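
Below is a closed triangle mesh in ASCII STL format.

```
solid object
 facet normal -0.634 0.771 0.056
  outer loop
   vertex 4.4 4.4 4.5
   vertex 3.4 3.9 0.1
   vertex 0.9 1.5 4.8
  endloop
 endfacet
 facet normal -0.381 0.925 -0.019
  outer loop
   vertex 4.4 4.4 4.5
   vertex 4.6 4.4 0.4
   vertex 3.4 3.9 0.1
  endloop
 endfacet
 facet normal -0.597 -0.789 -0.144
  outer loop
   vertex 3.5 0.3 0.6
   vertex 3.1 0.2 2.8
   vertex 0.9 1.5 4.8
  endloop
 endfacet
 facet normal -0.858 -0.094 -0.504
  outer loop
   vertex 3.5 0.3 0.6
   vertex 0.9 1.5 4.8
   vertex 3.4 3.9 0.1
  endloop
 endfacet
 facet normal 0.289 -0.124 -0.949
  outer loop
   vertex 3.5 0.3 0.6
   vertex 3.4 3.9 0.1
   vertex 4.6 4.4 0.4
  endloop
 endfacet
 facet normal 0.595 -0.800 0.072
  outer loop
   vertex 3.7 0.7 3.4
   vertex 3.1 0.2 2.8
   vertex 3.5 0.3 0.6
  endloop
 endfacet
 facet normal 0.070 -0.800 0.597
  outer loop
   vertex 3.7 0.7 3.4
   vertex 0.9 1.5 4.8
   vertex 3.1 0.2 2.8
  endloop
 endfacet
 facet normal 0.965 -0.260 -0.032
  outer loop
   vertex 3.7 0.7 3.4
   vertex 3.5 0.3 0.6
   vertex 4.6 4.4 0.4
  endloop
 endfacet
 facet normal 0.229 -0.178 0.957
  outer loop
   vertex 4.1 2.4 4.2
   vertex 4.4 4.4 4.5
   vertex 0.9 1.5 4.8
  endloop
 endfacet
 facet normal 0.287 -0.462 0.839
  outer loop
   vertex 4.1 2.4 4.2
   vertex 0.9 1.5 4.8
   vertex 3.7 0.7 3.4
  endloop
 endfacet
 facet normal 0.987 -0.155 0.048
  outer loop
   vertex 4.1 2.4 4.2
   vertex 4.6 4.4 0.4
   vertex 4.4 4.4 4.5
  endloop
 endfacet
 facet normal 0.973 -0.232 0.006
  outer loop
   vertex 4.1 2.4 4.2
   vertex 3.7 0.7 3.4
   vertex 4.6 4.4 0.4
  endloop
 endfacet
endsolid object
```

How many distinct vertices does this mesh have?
8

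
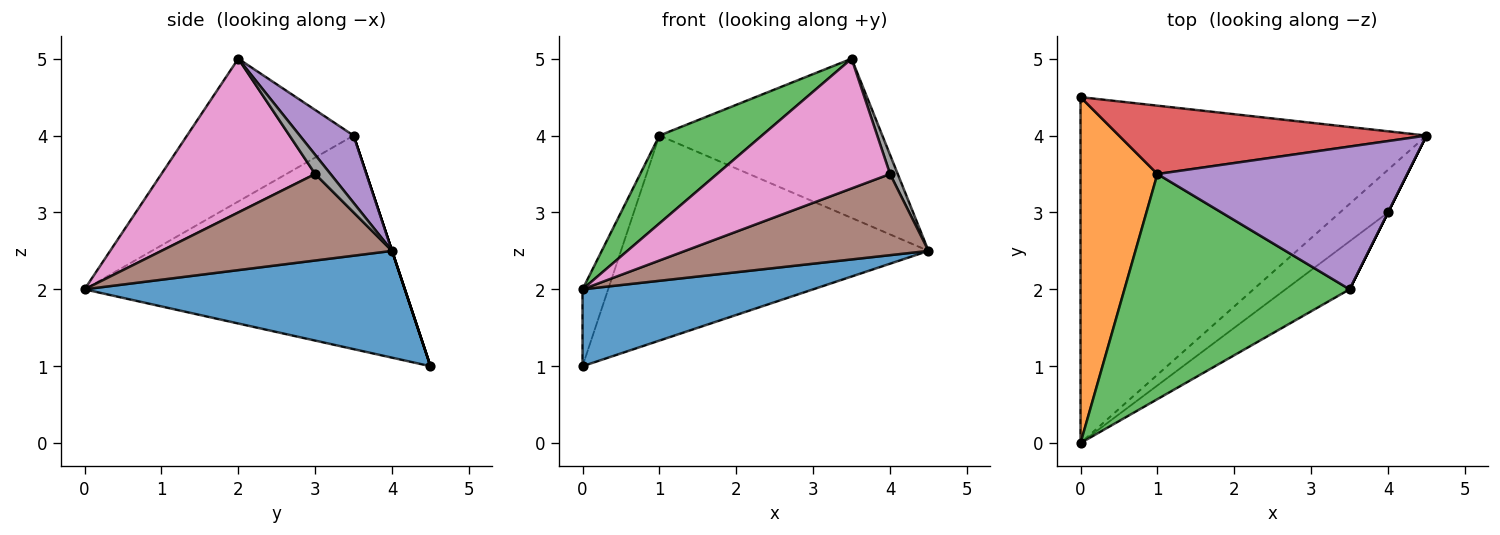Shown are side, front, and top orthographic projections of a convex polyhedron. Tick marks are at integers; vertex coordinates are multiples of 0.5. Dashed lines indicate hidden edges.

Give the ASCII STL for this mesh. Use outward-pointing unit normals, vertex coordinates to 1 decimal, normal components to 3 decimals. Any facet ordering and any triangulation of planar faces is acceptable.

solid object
 facet normal 0.288 -0.208 -0.935
  outer loop
   vertex 0.0 4.5 1.0
   vertex 4.5 4.0 2.5
   vertex 0.0 0.0 2.0
  endloop
 endfacet
 facet normal -0.938 0.075 0.338
  outer loop
   vertex 1.0 3.5 4.0
   vertex 0.0 4.5 1.0
   vertex 0.0 0.0 2.0
  endloop
 endfacet
 facet normal -0.509 -0.313 0.802
  outer loop
   vertex 1.0 3.5 4.0
   vertex 0.0 0.0 2.0
   vertex 3.5 2.0 5.0
  endloop
 endfacet
 facet normal 0.000 0.949 0.316
  outer loop
   vertex 1.0 3.5 4.0
   vertex 4.5 4.0 2.5
   vertex 0.0 4.5 1.0
  endloop
 endfacet
 facet normal 0.177 0.733 0.657
  outer loop
   vertex 1.0 3.5 4.0
   vertex 3.5 2.0 5.0
   vertex 4.5 4.0 2.5
  endloop
 endfacet
 facet normal 0.642 -0.678 -0.357
  outer loop
   vertex 4.0 3.0 3.5
   vertex 0.0 0.0 2.0
   vertex 4.5 4.0 2.5
  endloop
 endfacet
 facet normal 0.640 -0.720 -0.267
  outer loop
   vertex 4.0 3.0 3.5
   vertex 3.5 2.0 5.0
   vertex 0.0 0.0 2.0
  endloop
 endfacet
 facet normal 0.894 -0.447 0.000
  outer loop
   vertex 4.0 3.0 3.5
   vertex 4.5 4.0 2.5
   vertex 3.5 2.0 5.0
  endloop
 endfacet
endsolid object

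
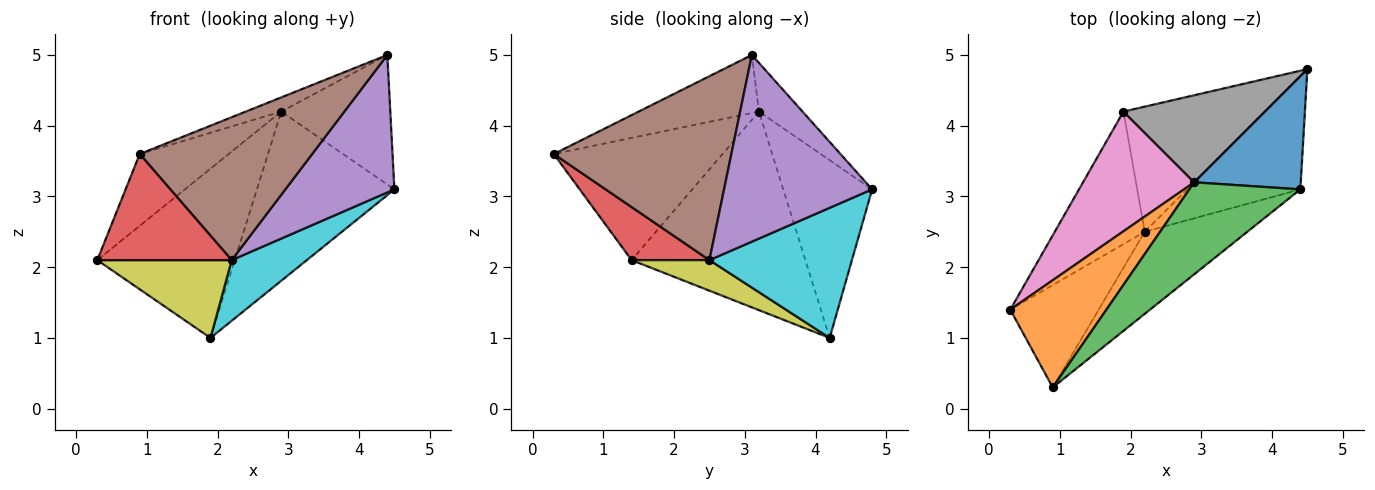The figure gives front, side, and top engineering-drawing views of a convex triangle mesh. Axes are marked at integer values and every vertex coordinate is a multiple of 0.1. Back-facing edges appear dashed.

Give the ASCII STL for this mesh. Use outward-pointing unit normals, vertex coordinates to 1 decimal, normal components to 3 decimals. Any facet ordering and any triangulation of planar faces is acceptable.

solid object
 facet normal -0.288 0.721 0.630
  outer loop
   vertex 2.9 3.2 4.2
   vertex 4.4 3.1 5.0
   vertex 4.5 4.8 3.1
  endloop
 endfacet
 facet normal -0.726 0.383 0.571
  outer loop
   vertex 2.9 3.2 4.2
   vertex 0.3 1.4 2.1
   vertex 0.9 0.3 3.6
  endloop
 endfacet
 facet normal -0.459 0.135 0.878
  outer loop
   vertex 2.9 3.2 4.2
   vertex 0.9 0.3 3.6
   vertex 4.4 3.1 5.0
  endloop
 endfacet
 facet normal 0.385 -0.664 -0.641
  outer loop
   vertex 2.2 2.5 2.1
   vertex 0.9 0.3 3.6
   vertex 0.3 1.4 2.1
  endloop
 endfacet
 facet normal 0.724 -0.533 -0.439
  outer loop
   vertex 2.2 2.5 2.1
   vertex 4.5 4.8 3.1
   vertex 4.4 3.1 5.0
  endloop
 endfacet
 facet normal 0.666 -0.647 -0.371
  outer loop
   vertex 2.2 2.5 2.1
   vertex 4.4 3.1 5.0
   vertex 0.9 0.3 3.6
  endloop
 endfacet
 facet normal -0.718 0.568 0.402
  outer loop
   vertex 1.9 4.2 1.0
   vertex 0.3 1.4 2.1
   vertex 2.9 3.2 4.2
  endloop
 endfacet
 facet normal -0.498 0.771 0.397
  outer loop
   vertex 1.9 4.2 1.0
   vertex 2.9 3.2 4.2
   vertex 4.5 4.8 3.1
  endloop
 endfacet
 facet normal 0.281 -0.486 -0.828
  outer loop
   vertex 1.9 4.2 1.0
   vertex 2.2 2.5 2.1
   vertex 0.3 1.4 2.1
  endloop
 endfacet
 facet normal 0.638 -0.336 -0.693
  outer loop
   vertex 1.9 4.2 1.0
   vertex 4.5 4.8 3.1
   vertex 2.2 2.5 2.1
  endloop
 endfacet
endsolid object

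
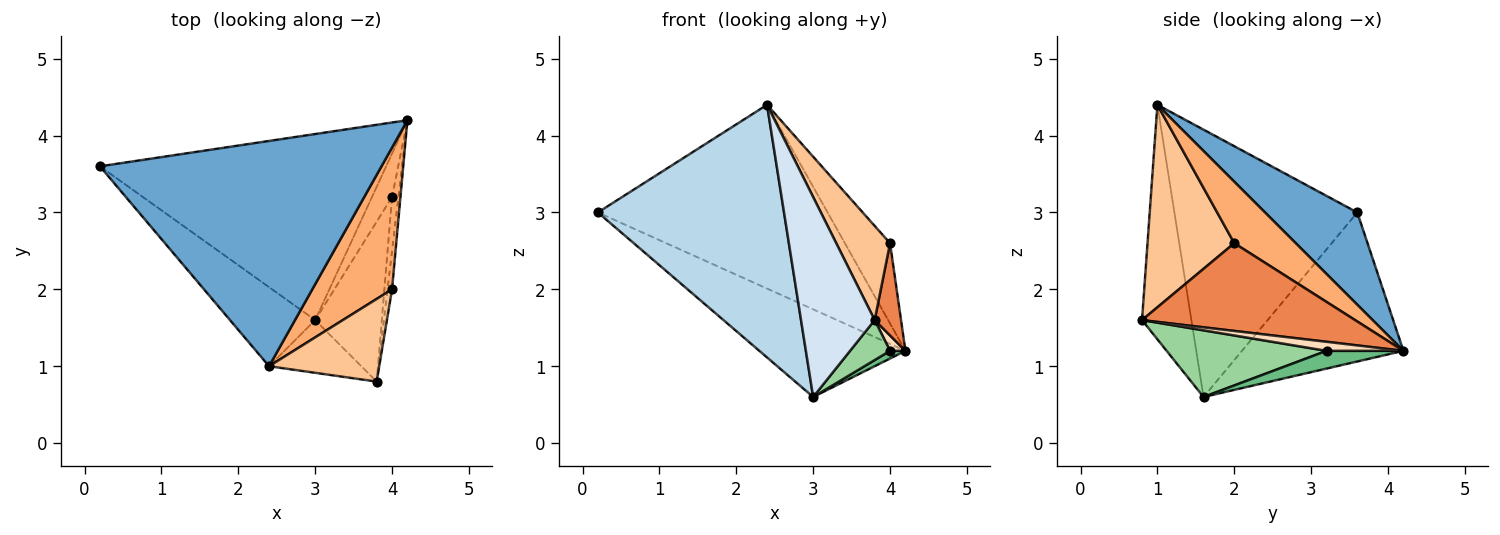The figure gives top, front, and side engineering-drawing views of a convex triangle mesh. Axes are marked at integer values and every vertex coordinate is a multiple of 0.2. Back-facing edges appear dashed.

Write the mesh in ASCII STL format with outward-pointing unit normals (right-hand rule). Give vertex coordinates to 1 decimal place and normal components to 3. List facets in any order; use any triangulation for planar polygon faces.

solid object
 facet normal 0.246 0.613 0.751
  outer loop
   vertex 2.4 1.0 4.4
   vertex 4.2 4.2 1.2
   vertex 0.2 3.6 3.0
  endloop
 endfacet
 facet normal -0.426 0.386 -0.818
  outer loop
   vertex 3.0 1.6 0.6
   vertex 0.2 3.6 3.0
   vertex 4.2 4.2 1.2
  endloop
 endfacet
 facet normal -0.684 -0.696 -0.218
  outer loop
   vertex 3.0 1.6 0.6
   vertex 2.4 1.0 4.4
   vertex 0.2 3.6 3.0
  endloop
 endfacet
 facet normal -0.544 -0.811 -0.214
  outer loop
   vertex 3.0 1.6 0.6
   vertex 3.8 0.8 1.6
   vertex 2.4 1.0 4.4
  endloop
 endfacet
 facet normal 0.991 -0.123 -0.051
  outer loop
   vertex 4.0 2.0 2.6
   vertex 3.8 0.8 1.6
   vertex 4.2 4.2 1.2
  endloop
 endfacet
 facet normal 0.557 0.409 0.723
  outer loop
   vertex 4.0 2.0 2.6
   vertex 4.2 4.2 1.2
   vertex 2.4 1.0 4.4
  endloop
 endfacet
 facet normal 0.771 -0.478 0.420
  outer loop
   vertex 4.0 2.0 2.6
   vertex 2.4 1.0 4.4
   vertex 3.8 0.8 1.6
  endloop
 endfacet
 facet normal 0.808 -0.162 -0.566
  outer loop
   vertex 4.0 3.2 1.2
   vertex 4.2 4.2 1.2
   vertex 3.8 0.8 1.6
  endloop
 endfacet
 facet normal 0.656 -0.131 -0.743
  outer loop
   vertex 4.0 3.2 1.2
   vertex 3.0 1.6 0.6
   vertex 4.2 4.2 1.2
  endloop
 endfacet
 facet normal 0.696 -0.174 -0.696
  outer loop
   vertex 4.0 3.2 1.2
   vertex 3.8 0.8 1.6
   vertex 3.0 1.6 0.6
  endloop
 endfacet
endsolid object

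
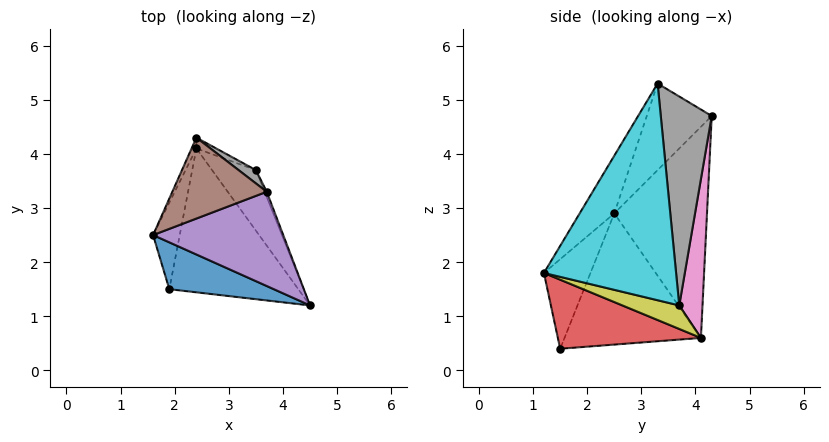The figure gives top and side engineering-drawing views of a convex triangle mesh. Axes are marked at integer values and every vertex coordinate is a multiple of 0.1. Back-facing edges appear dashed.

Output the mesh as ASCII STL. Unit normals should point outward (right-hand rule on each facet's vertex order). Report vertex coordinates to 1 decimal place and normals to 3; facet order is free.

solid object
 facet normal -0.280 -0.902 0.327
  outer loop
   vertex 1.9 1.5 0.4
   vertex 4.5 1.2 1.8
   vertex 1.6 2.5 2.9
  endloop
 endfacet
 facet normal -0.906 0.423 -0.021
  outer loop
   vertex 2.4 4.1 0.6
   vertex 1.6 2.5 2.9
   vertex 2.4 4.3 4.7
  endloop
 endfacet
 facet normal -0.960 0.200 -0.195
  outer loop
   vertex 2.4 4.1 0.6
   vertex 1.9 1.5 0.4
   vertex 1.6 2.5 2.9
  endloop
 endfacet
 facet normal 0.472 -0.023 -0.881
  outer loop
   vertex 2.4 4.1 0.6
   vertex 4.5 1.2 1.8
   vertex 1.9 1.5 0.4
  endloop
 endfacet
 facet normal -0.208 -0.859 0.468
  outer loop
   vertex 3.7 3.3 5.3
   vertex 1.6 2.5 2.9
   vertex 4.5 1.2 1.8
  endloop
 endfacet
 facet normal -0.619 -0.400 0.675
  outer loop
   vertex 3.7 3.3 5.3
   vertex 2.4 4.3 4.7
   vertex 1.6 2.5 2.9
  endloop
 endfacet
 facet normal 0.363 0.931 -0.045
  outer loop
   vertex 3.5 3.7 1.2
   vertex 2.4 4.1 0.6
   vertex 2.4 4.3 4.7
  endloop
 endfacet
 facet normal 0.595 0.803 0.049
  outer loop
   vertex 3.5 3.7 1.2
   vertex 2.4 4.3 4.7
   vertex 3.7 3.3 5.3
  endloop
 endfacet
 facet normal 0.472 -0.022 -0.881
  outer loop
   vertex 3.5 3.7 1.2
   vertex 4.5 1.2 1.8
   vertex 2.4 4.1 0.6
  endloop
 endfacet
 facet normal 0.929 0.369 -0.009
  outer loop
   vertex 3.5 3.7 1.2
   vertex 3.7 3.3 5.3
   vertex 4.5 1.2 1.8
  endloop
 endfacet
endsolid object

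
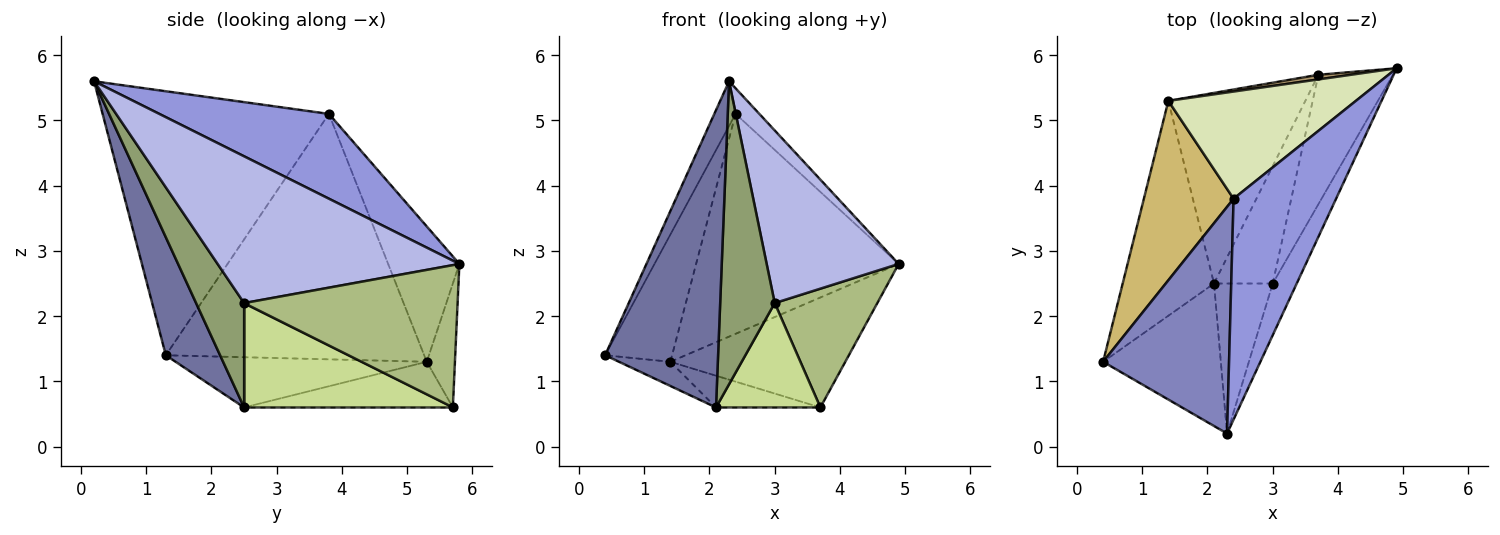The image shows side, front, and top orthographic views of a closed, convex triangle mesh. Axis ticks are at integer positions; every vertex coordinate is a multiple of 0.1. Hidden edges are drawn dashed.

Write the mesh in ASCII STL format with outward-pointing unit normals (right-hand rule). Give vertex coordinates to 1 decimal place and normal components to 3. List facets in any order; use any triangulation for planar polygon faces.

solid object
 facet normal 0.398 -0.827 -0.397
  outer loop
   vertex 2.1 2.5 0.6
   vertex 2.3 0.2 5.6
   vertex 0.4 1.3 1.4
  endloop
 endfacet
 facet normal -0.899 0.085 0.429
  outer loop
   vertex 2.4 3.8 5.1
   vertex 0.4 1.3 1.4
   vertex 2.3 0.2 5.6
  endloop
 endfacet
 facet normal 0.635 0.089 0.767
  outer loop
   vertex 2.4 3.8 5.1
   vertex 2.3 0.2 5.6
   vertex 4.9 5.8 2.8
  endloop
 endfacet
 facet normal 0.869 -0.474 -0.142
  outer loop
   vertex 3.0 2.5 2.2
   vertex 4.9 5.8 2.8
   vertex 2.3 0.2 5.6
  endloop
 endfacet
 facet normal 0.619 -0.704 -0.348
  outer loop
   vertex 3.0 2.5 2.2
   vertex 2.3 0.2 5.6
   vertex 2.1 2.5 0.6
  endloop
 endfacet
 facet normal 0.815 -0.392 -0.427
  outer loop
   vertex 3.0 2.5 2.2
   vertex 3.7 5.7 0.6
   vertex 4.9 5.8 2.8
  endloop
 endfacet
 facet normal 0.799 -0.400 -0.449
  outer loop
   vertex 3.0 2.5 2.2
   vertex 2.1 2.5 0.6
   vertex 3.7 5.7 0.6
  endloop
 endfacet
 facet normal -0.301 0.857 0.418
  outer loop
   vertex 1.4 5.3 1.3
   vertex 2.4 3.8 5.1
   vertex 4.9 5.8 2.8
  endloop
 endfacet
 facet normal -0.159 0.986 0.042
  outer loop
   vertex 1.4 5.3 1.3
   vertex 4.9 5.8 2.8
   vertex 3.7 5.7 0.6
  endloop
 endfacet
 facet normal -0.913 0.236 0.334
  outer loop
   vertex 1.4 5.3 1.3
   vertex 0.4 1.3 1.4
   vertex 2.4 3.8 5.1
  endloop
 endfacet
 facet normal -0.480 0.098 -0.872
  outer loop
   vertex 1.4 5.3 1.3
   vertex 2.1 2.5 0.6
   vertex 0.4 1.3 1.4
  endloop
 endfacet
 facet normal -0.312 0.156 -0.937
  outer loop
   vertex 1.4 5.3 1.3
   vertex 3.7 5.7 0.6
   vertex 2.1 2.5 0.6
  endloop
 endfacet
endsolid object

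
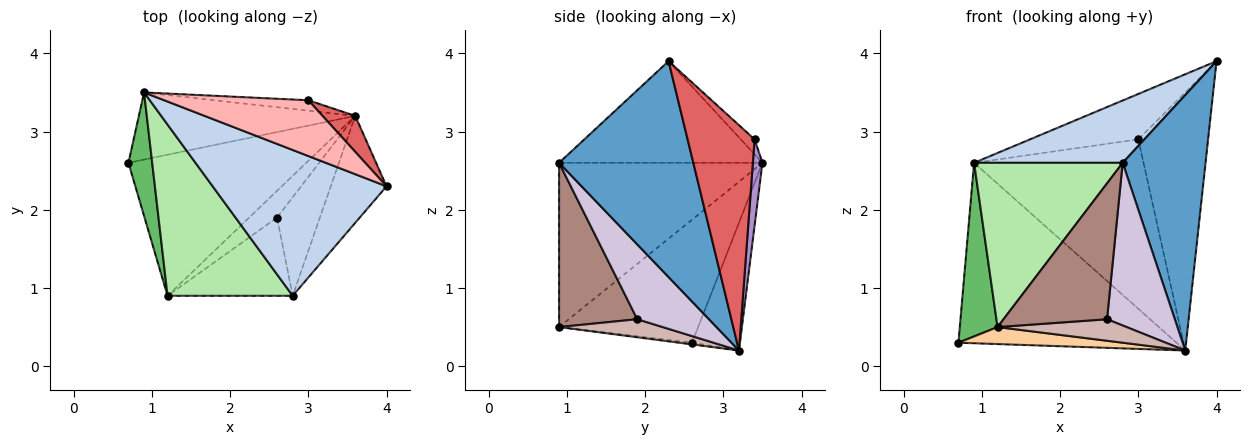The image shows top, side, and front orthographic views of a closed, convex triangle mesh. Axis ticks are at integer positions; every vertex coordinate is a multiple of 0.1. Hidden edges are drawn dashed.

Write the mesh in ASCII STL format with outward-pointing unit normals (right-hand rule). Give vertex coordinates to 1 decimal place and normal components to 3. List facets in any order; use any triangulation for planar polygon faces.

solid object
 facet normal 0.831 -0.513 -0.215
  outer loop
   vertex 3.6 3.2 0.2
   vertex 4.0 2.3 3.9
   vertex 2.8 0.9 2.6
  endloop
 endfacet
 facet normal -0.474 -0.346 0.810
  outer loop
   vertex 0.9 3.5 2.6
   vertex 2.8 0.9 2.6
   vertex 4.0 2.3 3.9
  endloop
 endfacet
 facet normal -0.202 0.918 -0.342
  outer loop
   vertex 0.9 3.5 2.6
   vertex 3.6 3.2 0.2
   vertex 0.7 2.6 0.3
  endloop
 endfacet
 facet normal -0.009 -0.120 -0.993
  outer loop
   vertex 1.2 0.9 0.5
   vertex 0.7 2.6 0.3
   vertex 3.6 3.2 0.2
  endloop
 endfacet
 facet normal -0.949 -0.257 0.183
  outer loop
   vertex 1.2 0.9 0.5
   vertex 0.9 3.5 2.6
   vertex 0.7 2.6 0.3
  endloop
 endfacet
 facet normal -0.688 -0.503 0.524
  outer loop
   vertex 1.2 0.9 0.5
   vertex 2.8 0.9 2.6
   vertex 0.9 3.5 2.6
  endloop
 endfacet
 facet normal 0.689 0.718 0.100
  outer loop
   vertex 3.0 3.4 2.9
   vertex 4.0 2.3 3.9
   vertex 3.6 3.2 0.2
  endloop
 endfacet
 facet normal -0.080 0.629 0.773
  outer loop
   vertex 3.0 3.4 2.9
   vertex 0.9 3.5 2.6
   vertex 4.0 2.3 3.9
  endloop
 endfacet
 facet normal 0.056 0.997 -0.061
  outer loop
   vertex 3.0 3.4 2.9
   vertex 3.6 3.2 0.2
   vertex 0.9 3.5 2.6
  endloop
 endfacet
 facet normal 0.671 -0.634 -0.384
  outer loop
   vertex 2.6 1.9 0.6
   vertex 3.6 3.2 0.2
   vertex 2.8 0.9 2.6
  endloop
 endfacet
 facet normal 0.548 -0.725 -0.417
  outer loop
   vertex 2.6 1.9 0.6
   vertex 2.8 0.9 2.6
   vertex 1.2 0.9 0.5
  endloop
 endfacet
 facet normal 0.450 -0.560 -0.696
  outer loop
   vertex 2.6 1.9 0.6
   vertex 1.2 0.9 0.5
   vertex 3.6 3.2 0.2
  endloop
 endfacet
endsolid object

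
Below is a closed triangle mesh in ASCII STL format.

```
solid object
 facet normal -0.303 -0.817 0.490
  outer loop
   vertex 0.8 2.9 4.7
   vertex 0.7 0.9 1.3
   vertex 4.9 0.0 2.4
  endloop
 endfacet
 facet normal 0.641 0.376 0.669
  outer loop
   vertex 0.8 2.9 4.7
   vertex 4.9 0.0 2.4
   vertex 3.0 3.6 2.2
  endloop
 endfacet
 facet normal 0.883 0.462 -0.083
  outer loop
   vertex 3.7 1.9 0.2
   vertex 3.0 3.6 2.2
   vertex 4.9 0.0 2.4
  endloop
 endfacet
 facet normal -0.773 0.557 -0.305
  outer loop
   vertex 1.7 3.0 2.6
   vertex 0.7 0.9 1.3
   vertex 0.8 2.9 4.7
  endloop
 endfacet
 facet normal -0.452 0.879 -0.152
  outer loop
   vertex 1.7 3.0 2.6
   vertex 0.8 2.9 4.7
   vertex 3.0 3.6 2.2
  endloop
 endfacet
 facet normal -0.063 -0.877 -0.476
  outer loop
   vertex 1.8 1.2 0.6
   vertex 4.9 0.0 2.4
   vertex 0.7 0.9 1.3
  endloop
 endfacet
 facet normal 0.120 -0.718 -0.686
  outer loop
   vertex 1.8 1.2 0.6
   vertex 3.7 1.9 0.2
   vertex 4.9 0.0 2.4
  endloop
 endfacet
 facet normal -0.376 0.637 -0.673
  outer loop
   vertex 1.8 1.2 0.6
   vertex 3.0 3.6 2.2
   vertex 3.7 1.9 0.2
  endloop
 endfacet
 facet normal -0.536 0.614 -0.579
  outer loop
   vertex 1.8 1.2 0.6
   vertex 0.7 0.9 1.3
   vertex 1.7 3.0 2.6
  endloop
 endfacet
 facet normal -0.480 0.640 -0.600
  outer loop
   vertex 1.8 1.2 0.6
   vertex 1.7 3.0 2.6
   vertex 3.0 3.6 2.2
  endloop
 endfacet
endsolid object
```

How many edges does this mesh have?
15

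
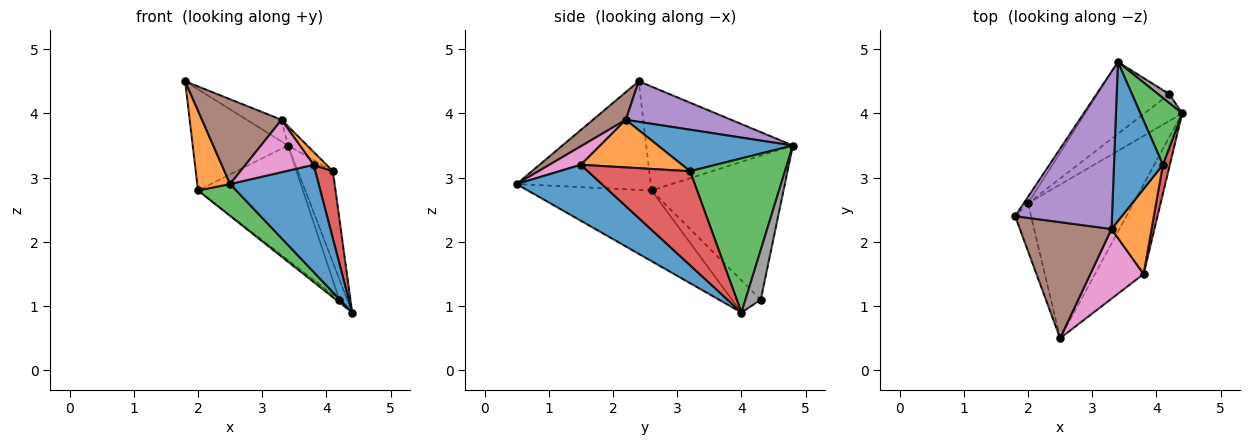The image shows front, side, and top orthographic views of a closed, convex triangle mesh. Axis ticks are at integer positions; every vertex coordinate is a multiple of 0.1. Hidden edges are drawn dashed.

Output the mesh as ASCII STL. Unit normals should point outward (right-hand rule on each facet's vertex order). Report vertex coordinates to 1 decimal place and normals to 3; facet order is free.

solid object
 facet normal 0.594 -0.617 -0.516
  outer loop
   vertex 3.8 1.5 3.2
   vertex 2.5 0.5 2.9
   vertex 4.4 4.0 0.9
  endloop
 endfacet
 facet normal -0.962 -0.236 -0.141
  outer loop
   vertex 2.0 2.6 2.8
   vertex 2.5 0.5 2.9
   vertex 1.8 2.4 4.5
  endloop
 endfacet
 facet normal -0.549 -0.170 -0.818
  outer loop
   vertex 2.0 2.6 2.8
   vertex 4.4 4.0 0.9
   vertex 2.5 0.5 2.9
  endloop
 endfacet
 facet normal -0.838 0.544 -0.035
  outer loop
   vertex 2.0 2.6 2.8
   vertex 1.8 2.4 4.5
   vertex 3.4 4.8 3.5
  endloop
 endfacet
 facet normal 0.383 0.126 0.915
  outer loop
   vertex 3.3 2.2 3.9
   vertex 3.4 4.8 3.5
   vertex 1.8 2.4 4.5
  endloop
 endfacet
 facet normal 0.237 -0.573 0.784
  outer loop
   vertex 3.3 2.2 3.9
   vertex 1.8 2.4 4.5
   vertex 2.5 0.5 2.9
  endloop
 endfacet
 facet normal 0.268 -0.579 0.770
  outer loop
   vertex 3.3 2.2 3.9
   vertex 2.5 0.5 2.9
   vertex 3.8 1.5 3.2
  endloop
 endfacet
 facet normal 0.871 0.450 0.197
  outer loop
   vertex 4.2 4.3 1.1
   vertex 3.4 4.8 3.5
   vertex 4.4 4.0 0.9
  endloop
 endfacet
 facet normal -0.646 0.076 -0.760
  outer loop
   vertex 4.2 4.3 1.1
   vertex 4.4 4.0 0.9
   vertex 2.0 2.6 2.8
  endloop
 endfacet
 facet normal -0.729 0.580 -0.364
  outer loop
   vertex 4.2 4.3 1.1
   vertex 2.0 2.6 2.8
   vertex 3.4 4.8 3.5
  endloop
 endfacet
 facet normal 0.644 0.092 0.759
  outer loop
   vertex 4.1 3.2 3.1
   vertex 3.4 4.8 3.5
   vertex 3.3 2.2 3.9
  endloop
 endfacet
 facet normal 0.762 -0.097 0.641
  outer loop
   vertex 4.1 3.2 3.1
   vertex 3.3 2.2 3.9
   vertex 3.8 1.5 3.2
  endloop
 endfacet
 facet normal 0.909 0.336 0.246
  outer loop
   vertex 4.1 3.2 3.1
   vertex 4.4 4.0 0.9
   vertex 3.4 4.8 3.5
  endloop
 endfacet
 facet normal 0.983 -0.169 0.073
  outer loop
   vertex 4.1 3.2 3.1
   vertex 3.8 1.5 3.2
   vertex 4.4 4.0 0.9
  endloop
 endfacet
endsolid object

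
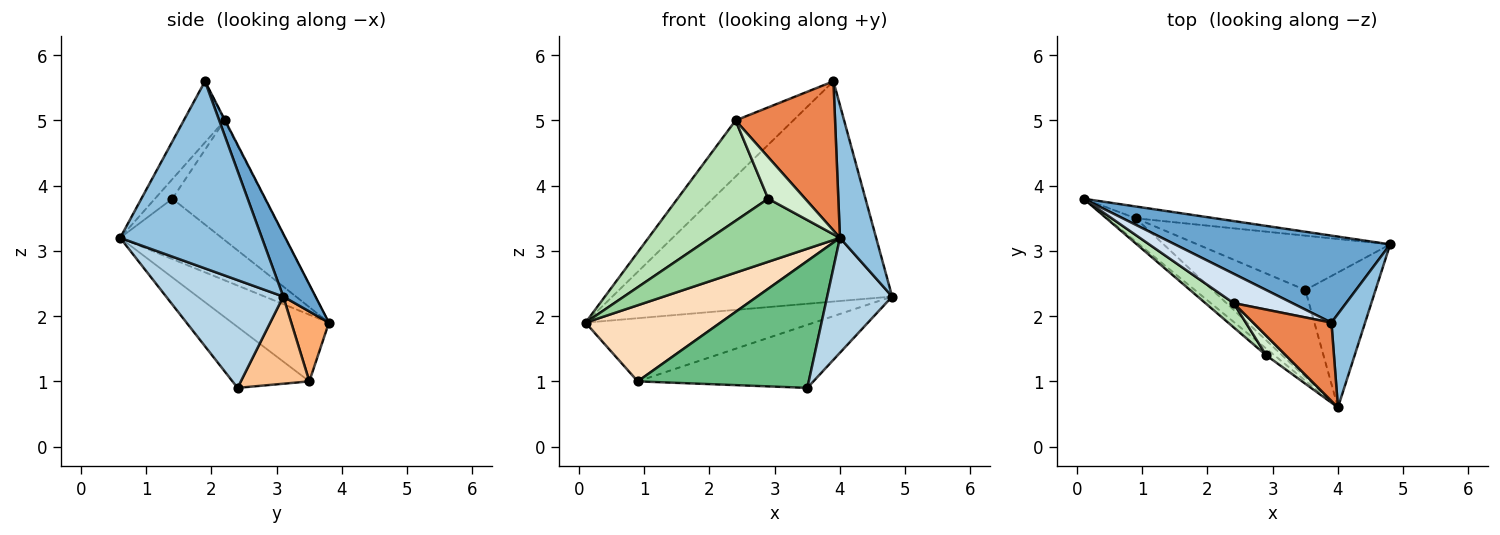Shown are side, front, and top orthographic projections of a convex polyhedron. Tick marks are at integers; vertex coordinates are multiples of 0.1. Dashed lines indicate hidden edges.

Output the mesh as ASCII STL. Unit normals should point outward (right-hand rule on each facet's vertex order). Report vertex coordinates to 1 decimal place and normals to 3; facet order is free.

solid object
 facet normal 0.107 0.925 0.365
  outer loop
   vertex 3.9 1.9 5.6
   vertex 4.8 3.1 2.3
   vertex 0.1 3.8 1.9
  endloop
 endfacet
 facet normal 0.955 -0.244 0.172
  outer loop
   vertex 3.9 1.9 5.6
   vertex 4.0 0.6 3.2
   vertex 4.8 3.1 2.3
  endloop
 endfacet
 facet normal 0.760 -0.421 -0.495
  outer loop
   vertex 3.5 2.4 0.9
   vertex 4.8 3.1 2.3
   vertex 4.0 0.6 3.2
  endloop
 endfacet
 facet normal -0.008 0.886 0.463
  outer loop
   vertex 2.4 2.2 5.0
   vertex 3.9 1.9 5.6
   vertex 0.1 3.8 1.9
  endloop
 endfacet
 facet normal -0.341 -0.832 0.437
  outer loop
   vertex 2.4 2.2 5.0
   vertex 4.0 0.6 3.2
   vertex 3.9 1.9 5.6
  endloop
 endfacet
 facet normal 0.160 0.970 -0.181
  outer loop
   vertex 0.9 3.5 1.0
   vertex 0.1 3.8 1.9
   vertex 4.8 3.1 2.3
  endloop
 endfacet
 facet normal 0.283 0.726 -0.626
  outer loop
   vertex 0.9 3.5 1.0
   vertex 4.8 3.1 2.3
   vertex 3.5 2.4 0.9
  endloop
 endfacet
 facet normal -0.566 -0.788 -0.241
  outer loop
   vertex 0.9 3.5 1.0
   vertex 4.0 0.6 3.2
   vertex 0.1 3.8 1.9
  endloop
 endfacet
 facet normal -0.348 -0.774 -0.530
  outer loop
   vertex 0.9 3.5 1.0
   vertex 3.5 2.4 0.9
   vertex 4.0 0.6 3.2
  endloop
 endfacet
 facet normal -0.615 -0.784 -0.083
  outer loop
   vertex 2.9 1.4 3.8
   vertex 0.1 3.8 1.9
   vertex 4.0 0.6 3.2
  endloop
 endfacet
 facet normal -0.704 -0.690 0.166
  outer loop
   vertex 2.9 1.4 3.8
   vertex 2.4 2.2 5.0
   vertex 0.1 3.8 1.9
  endloop
 endfacet
 facet normal -0.392 -0.832 0.392
  outer loop
   vertex 2.9 1.4 3.8
   vertex 4.0 0.6 3.2
   vertex 2.4 2.2 5.0
  endloop
 endfacet
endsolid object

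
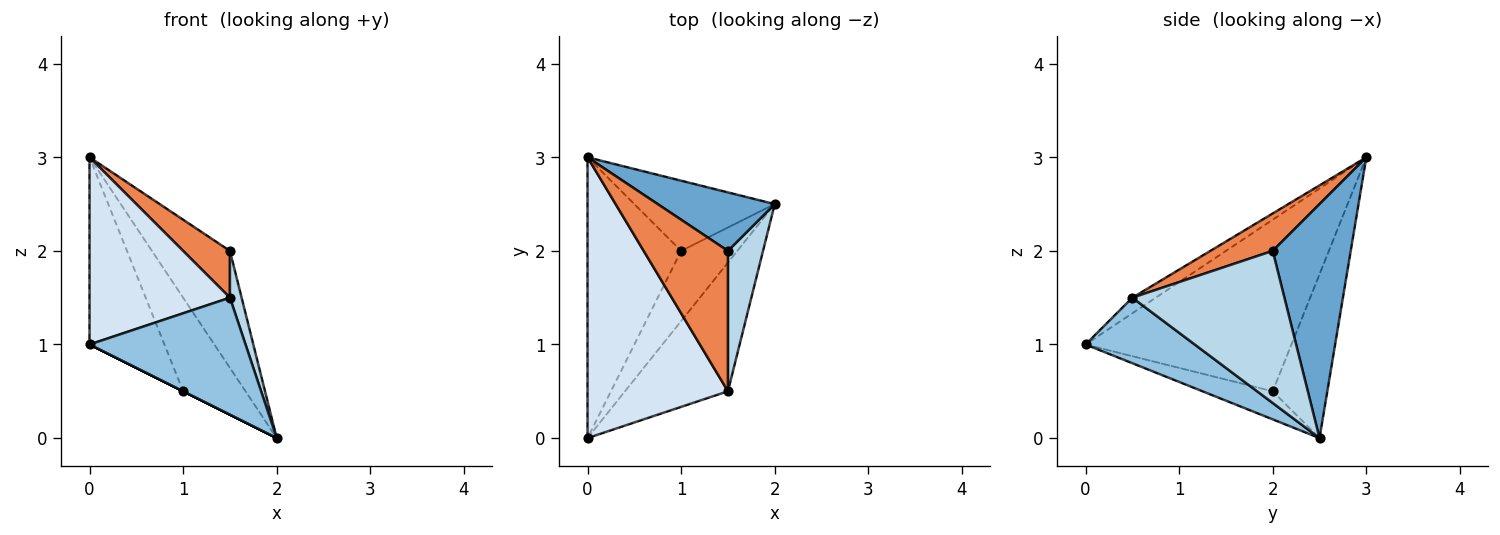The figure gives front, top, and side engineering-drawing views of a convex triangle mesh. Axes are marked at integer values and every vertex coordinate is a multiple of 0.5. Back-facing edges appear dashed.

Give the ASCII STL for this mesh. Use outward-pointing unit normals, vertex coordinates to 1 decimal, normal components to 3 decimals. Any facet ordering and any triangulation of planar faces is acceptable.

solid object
 facet normal 0.667 0.667 0.333
  outer loop
   vertex 1.5 2.0 2.0
   vertex 2.0 2.5 0.0
   vertex 0.0 3.0 3.0
  endloop
 endfacet
 facet normal 0.426 -0.609 -0.669
  outer loop
   vertex 1.5 0.5 1.5
   vertex 0.0 0.0 1.0
   vertex 2.0 2.5 0.0
  endloop
 endfacet
 facet normal 0.972 -0.075 0.224
  outer loop
   vertex 1.5 0.5 1.5
   vertex 2.0 2.5 0.0
   vertex 1.5 2.0 2.0
  endloop
 endfacet
 facet normal -0.092 -0.552 0.829
  outer loop
   vertex 1.5 0.5 1.5
   vertex 0.0 3.0 3.0
   vertex 0.0 0.0 1.0
  endloop
 endfacet
 facet normal 0.389 -0.291 0.874
  outer loop
   vertex 1.5 0.5 1.5
   vertex 1.5 2.0 2.0
   vertex 0.0 3.0 3.0
  endloop
 endfacet
 facet normal -0.447 0.000 -0.894
  outer loop
   vertex 1.0 2.0 0.5
   vertex 2.0 2.5 0.0
   vertex 0.0 0.0 1.0
  endloop
 endfacet
 facet normal -0.836 0.304 -0.456
  outer loop
   vertex 1.0 2.0 0.5
   vertex 0.0 0.0 1.0
   vertex 0.0 3.0 3.0
  endloop
 endfacet
 facet normal -0.573 0.655 -0.492
  outer loop
   vertex 1.0 2.0 0.5
   vertex 0.0 3.0 3.0
   vertex 2.0 2.5 0.0
  endloop
 endfacet
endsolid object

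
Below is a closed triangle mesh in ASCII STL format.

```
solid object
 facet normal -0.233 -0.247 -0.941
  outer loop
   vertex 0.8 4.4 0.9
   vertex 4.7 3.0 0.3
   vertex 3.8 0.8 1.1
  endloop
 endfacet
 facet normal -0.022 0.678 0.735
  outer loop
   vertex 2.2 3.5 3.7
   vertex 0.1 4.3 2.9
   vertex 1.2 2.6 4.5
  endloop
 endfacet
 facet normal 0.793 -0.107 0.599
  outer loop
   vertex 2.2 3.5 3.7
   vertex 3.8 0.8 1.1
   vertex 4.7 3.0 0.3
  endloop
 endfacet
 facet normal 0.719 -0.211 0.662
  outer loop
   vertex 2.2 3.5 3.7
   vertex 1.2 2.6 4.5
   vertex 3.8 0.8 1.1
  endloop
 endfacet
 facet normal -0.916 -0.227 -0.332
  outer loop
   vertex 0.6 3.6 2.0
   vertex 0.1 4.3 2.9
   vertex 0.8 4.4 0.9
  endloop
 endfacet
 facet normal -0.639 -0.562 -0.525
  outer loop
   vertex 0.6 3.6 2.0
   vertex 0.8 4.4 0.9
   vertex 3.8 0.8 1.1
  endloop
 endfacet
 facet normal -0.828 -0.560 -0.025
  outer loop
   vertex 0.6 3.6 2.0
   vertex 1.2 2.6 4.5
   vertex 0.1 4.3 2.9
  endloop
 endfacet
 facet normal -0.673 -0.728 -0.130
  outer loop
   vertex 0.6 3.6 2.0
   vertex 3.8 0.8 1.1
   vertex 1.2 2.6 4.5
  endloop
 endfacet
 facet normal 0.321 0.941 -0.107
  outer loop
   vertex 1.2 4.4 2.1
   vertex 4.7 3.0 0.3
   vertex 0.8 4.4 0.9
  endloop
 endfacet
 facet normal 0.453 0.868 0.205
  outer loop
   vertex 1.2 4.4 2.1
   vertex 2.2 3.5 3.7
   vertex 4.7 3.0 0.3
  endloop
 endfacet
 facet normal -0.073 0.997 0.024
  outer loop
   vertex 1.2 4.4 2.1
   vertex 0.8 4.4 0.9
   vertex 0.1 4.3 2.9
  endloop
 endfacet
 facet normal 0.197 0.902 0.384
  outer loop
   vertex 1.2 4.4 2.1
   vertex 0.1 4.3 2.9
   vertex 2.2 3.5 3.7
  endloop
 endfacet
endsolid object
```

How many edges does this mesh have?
18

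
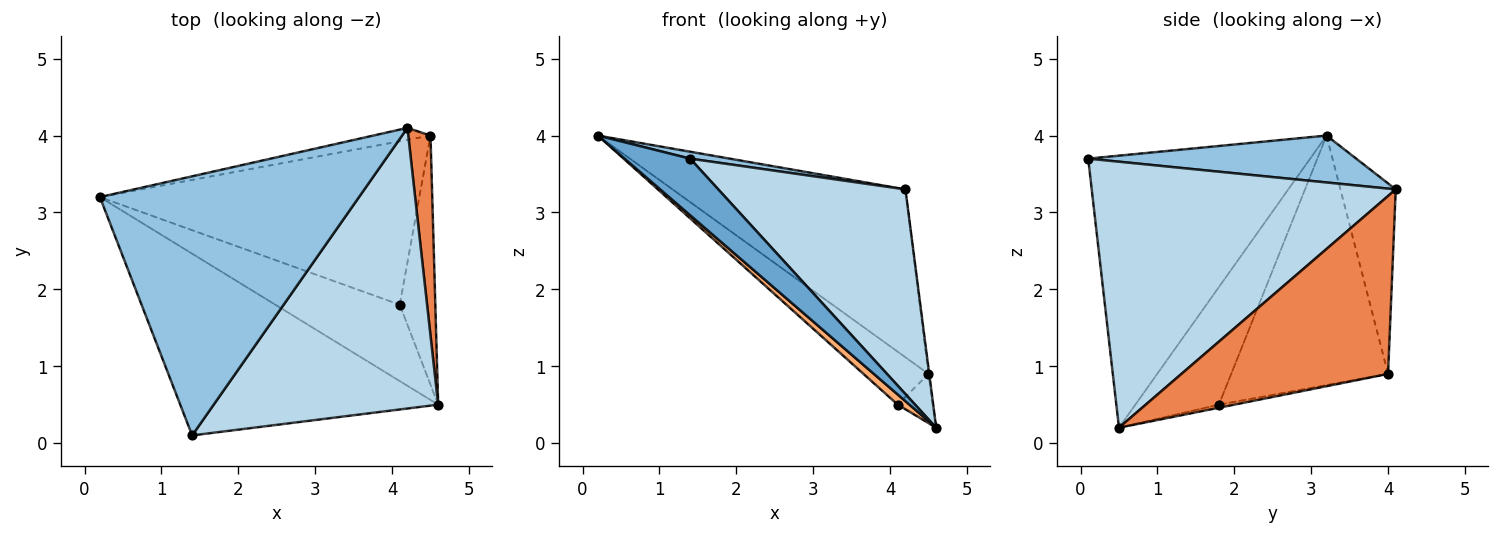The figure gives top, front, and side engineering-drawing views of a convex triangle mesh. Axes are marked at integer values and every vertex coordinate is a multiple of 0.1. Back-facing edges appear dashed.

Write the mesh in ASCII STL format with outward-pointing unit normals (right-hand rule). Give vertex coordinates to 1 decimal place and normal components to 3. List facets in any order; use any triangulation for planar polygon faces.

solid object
 facet normal -0.710 -0.210 -0.673
  outer loop
   vertex 1.4 0.1 3.7
   vertex 0.2 3.2 4.0
   vertex 4.6 0.5 0.2
  endloop
 endfacet
 facet normal 0.178 -0.026 0.984
  outer loop
   vertex 1.4 0.1 3.7
   vertex 4.2 4.1 3.3
   vertex 0.2 3.2 4.0
  endloop
 endfacet
 facet normal 0.692 -0.426 0.584
  outer loop
   vertex 1.4 0.1 3.7
   vertex 4.6 0.5 0.2
   vertex 4.2 4.1 3.3
  endloop
 endfacet
 facet normal -0.231 0.971 -0.069
  outer loop
   vertex 4.5 4.0 0.9
   vertex 0.2 3.2 4.0
   vertex 4.2 4.1 3.3
  endloop
 endfacet
 facet normal 0.992 0.004 0.124
  outer loop
   vertex 4.5 4.0 0.9
   vertex 4.2 4.1 3.3
   vertex 4.6 0.5 0.2
  endloop
 endfacet
 facet normal -0.684 -0.096 -0.723
  outer loop
   vertex 4.1 1.8 0.5
   vertex 4.6 0.5 0.2
   vertex 0.2 3.2 4.0
  endloop
 endfacet
 facet normal -0.596 0.247 -0.764
  outer loop
   vertex 4.1 1.8 0.5
   vertex 0.2 3.2 4.0
   vertex 4.5 4.0 0.9
  endloop
 endfacet
 facet normal -0.084 0.193 -0.978
  outer loop
   vertex 4.1 1.8 0.5
   vertex 4.5 4.0 0.9
   vertex 4.6 0.5 0.2
  endloop
 endfacet
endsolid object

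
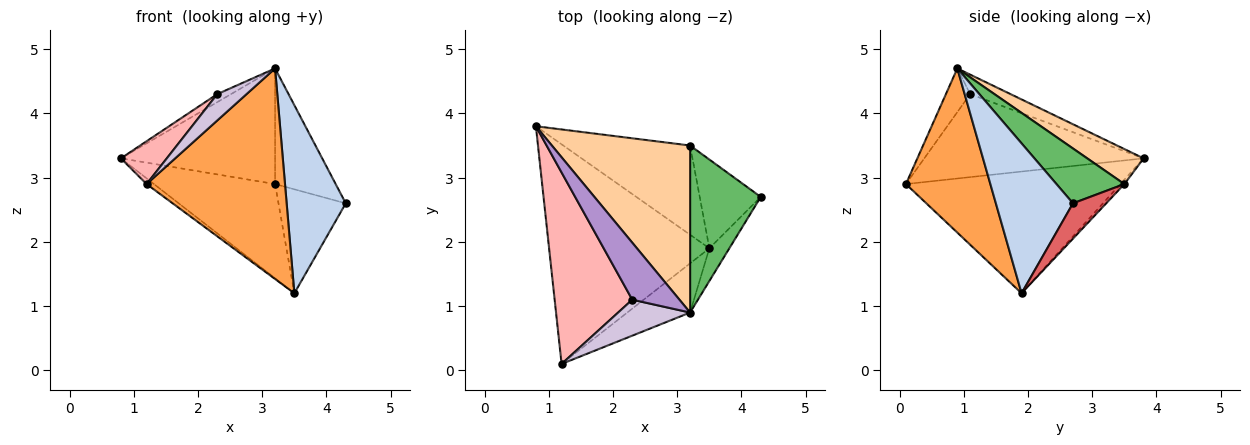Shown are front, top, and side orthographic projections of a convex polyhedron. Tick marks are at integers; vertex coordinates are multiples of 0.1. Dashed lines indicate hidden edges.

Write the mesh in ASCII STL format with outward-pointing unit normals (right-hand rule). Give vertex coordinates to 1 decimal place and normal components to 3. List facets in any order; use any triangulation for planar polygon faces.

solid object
 facet normal -0.605 0.021 -0.796
  outer loop
   vertex 3.5 1.9 1.2
   vertex 1.2 0.1 2.9
   vertex 0.8 3.8 3.3
  endloop
 endfacet
 facet normal 0.789 -0.605 -0.105
  outer loop
   vertex 3.5 1.9 1.2
   vertex 4.3 2.7 2.6
   vertex 3.2 0.9 4.7
  endloop
 endfacet
 facet normal 0.511 -0.837 -0.195
  outer loop
   vertex 3.5 1.9 1.2
   vertex 3.2 0.9 4.7
   vertex 1.2 0.1 2.9
  endloop
 endfacet
 facet normal 0.204 0.557 0.805
  outer loop
   vertex 3.2 3.5 2.9
   vertex 0.8 3.8 3.3
   vertex 3.2 0.9 4.7
  endloop
 endfacet
 facet normal 0.538 0.480 0.693
  outer loop
   vertex 3.2 3.5 2.9
   vertex 3.2 0.9 4.7
   vertex 4.3 2.7 2.6
  endloop
 endfacet
 facet normal -0.024 0.726 -0.687
  outer loop
   vertex 3.2 3.5 2.9
   vertex 3.5 1.9 1.2
   vertex 0.8 3.8 3.3
  endloop
 endfacet
 facet normal 0.352 0.712 -0.608
  outer loop
   vertex 3.2 3.5 2.9
   vertex 4.3 2.7 2.6
   vertex 3.5 1.9 1.2
  endloop
 endfacet
 facet normal -0.722 -0.151 0.675
  outer loop
   vertex 2.3 1.1 4.3
   vertex 0.8 3.8 3.3
   vertex 1.2 0.1 2.9
  endloop
 endfacet
 facet normal -0.379 0.129 0.916
  outer loop
   vertex 2.3 1.1 4.3
   vertex 3.2 0.9 4.7
   vertex 0.8 3.8 3.3
  endloop
 endfacet
 facet normal -0.440 -0.531 0.725
  outer loop
   vertex 2.3 1.1 4.3
   vertex 1.2 0.1 2.9
   vertex 3.2 0.9 4.7
  endloop
 endfacet
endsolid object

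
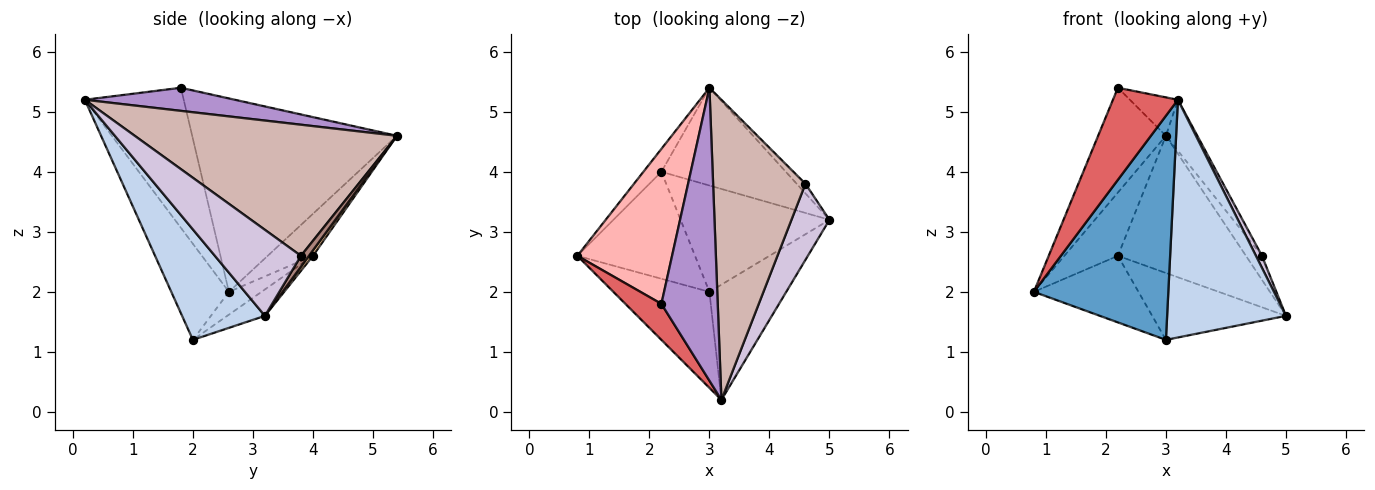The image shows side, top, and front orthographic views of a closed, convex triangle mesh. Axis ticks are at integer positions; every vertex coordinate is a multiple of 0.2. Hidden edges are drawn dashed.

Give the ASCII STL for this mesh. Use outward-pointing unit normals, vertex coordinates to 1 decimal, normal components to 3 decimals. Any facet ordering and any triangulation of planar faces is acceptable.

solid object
 facet normal -0.367 -0.855 -0.367
  outer loop
   vertex 3.0 2.0 1.2
   vertex 3.2 0.2 5.2
   vertex 0.8 2.6 2.0
  endloop
 endfacet
 facet normal 0.531 -0.762 -0.370
  outer loop
   vertex 3.0 2.0 1.2
   vertex 5.0 3.2 1.6
   vertex 3.2 0.2 5.2
  endloop
 endfacet
 facet normal -0.622 0.736 -0.267
  outer loop
   vertex 2.2 4.0 2.6
   vertex 0.8 2.6 2.0
   vertex 3.0 5.4 4.6
  endloop
 endfacet
 facet normal 0.025 0.814 -0.580
  outer loop
   vertex 2.2 4.0 2.6
   vertex 3.0 5.4 4.6
   vertex 5.0 3.2 1.6
  endloop
 endfacet
 facet normal -0.162 0.521 -0.838
  outer loop
   vertex 2.2 4.0 2.6
   vertex 3.0 2.0 1.2
   vertex 0.8 2.6 2.0
  endloop
 endfacet
 facet normal -0.149 0.527 -0.837
  outer loop
   vertex 2.2 4.0 2.6
   vertex 5.0 3.2 1.6
   vertex 3.0 2.0 1.2
  endloop
 endfacet
 facet normal -0.817 -0.537 0.210
  outer loop
   vertex 2.2 1.8 5.4
   vertex 0.8 2.6 2.0
   vertex 3.2 0.2 5.2
  endloop
 endfacet
 facet normal -0.861 0.285 0.422
  outer loop
   vertex 2.2 1.8 5.4
   vertex 3.0 5.4 4.6
   vertex 0.8 2.6 2.0
  endloop
 endfacet
 facet normal 0.376 0.120 0.919
  outer loop
   vertex 2.2 1.8 5.4
   vertex 3.2 0.2 5.2
   vertex 3.0 5.4 4.6
  endloop
 endfacet
 facet normal 0.913 -0.064 0.403
  outer loop
   vertex 4.6 3.8 2.6
   vertex 3.2 0.2 5.2
   vertex 5.0 3.2 1.6
  endloop
 endfacet
 facet normal 0.421 0.842 -0.337
  outer loop
   vertex 4.6 3.8 2.6
   vertex 5.0 3.2 1.6
   vertex 3.0 5.4 4.6
  endloop
 endfacet
 facet normal 0.814 0.097 0.573
  outer loop
   vertex 4.6 3.8 2.6
   vertex 3.0 5.4 4.6
   vertex 3.2 0.2 5.2
  endloop
 endfacet
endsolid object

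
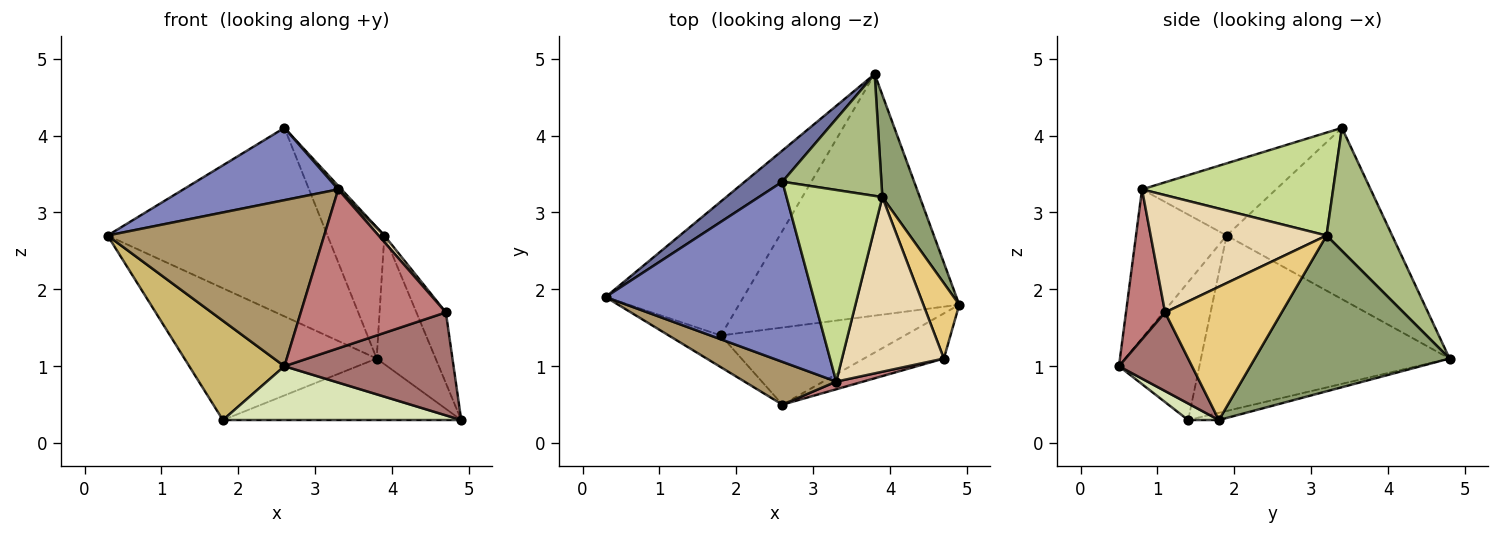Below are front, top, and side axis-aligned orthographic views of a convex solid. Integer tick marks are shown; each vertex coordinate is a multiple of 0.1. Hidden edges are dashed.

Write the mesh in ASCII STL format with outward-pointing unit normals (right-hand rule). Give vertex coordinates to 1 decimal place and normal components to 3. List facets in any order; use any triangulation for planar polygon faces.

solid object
 facet normal -0.596 0.792 0.131
  outer loop
   vertex 2.6 3.4 4.1
   vertex 3.8 4.8 1.1
   vertex 0.3 1.9 2.7
  endloop
 endfacet
 facet normal -0.307 -0.354 0.883
  outer loop
   vertex 3.3 0.8 3.3
   vertex 2.6 3.4 4.1
   vertex 0.3 1.9 2.7
  endloop
 endfacet
 facet normal -0.672 0.519 -0.528
  outer loop
   vertex 1.8 1.4 0.3
   vertex 0.3 1.9 2.7
   vertex 3.8 4.8 1.1
  endloop
 endfacet
 facet normal -0.032 0.247 -0.969
  outer loop
   vertex 1.8 1.4 0.3
   vertex 3.8 4.8 1.1
   vertex 4.9 1.8 0.3
  endloop
 endfacet
 facet normal 0.933 0.282 0.224
  outer loop
   vertex 3.9 3.2 2.7
   vertex 4.9 1.8 0.3
   vertex 3.8 4.8 1.1
  endloop
 endfacet
 facet normal 0.646 0.560 0.519
  outer loop
   vertex 3.9 3.2 2.7
   vertex 3.8 4.8 1.1
   vertex 2.6 3.4 4.1
  endloop
 endfacet
 facet normal 0.732 -0.013 0.681
  outer loop
   vertex 3.9 3.2 2.7
   vertex 2.6 3.4 4.1
   vertex 3.3 0.8 3.3
  endloop
 endfacet
 facet normal 0.074 -0.571 -0.818
  outer loop
   vertex 2.6 0.5 1.0
   vertex 1.8 1.4 0.3
   vertex 4.9 1.8 0.3
  endloop
 endfacet
 facet normal -0.375 -0.898 0.231
  outer loop
   vertex 2.6 0.5 1.0
   vertex 3.3 0.8 3.3
   vertex 0.3 1.9 2.7
  endloop
 endfacet
 facet normal -0.627 -0.742 -0.237
  outer loop
   vertex 2.6 0.5 1.0
   vertex 0.3 1.9 2.7
   vertex 1.8 1.4 0.3
  endloop
 endfacet
 facet normal 0.938 0.237 0.253
  outer loop
   vertex 4.7 1.1 1.7
   vertex 4.9 1.8 0.3
   vertex 3.9 3.2 2.7
  endloop
 endfacet
 facet normal 0.755 -0.025 0.656
  outer loop
   vertex 4.7 1.1 1.7
   vertex 3.9 3.2 2.7
   vertex 3.3 0.8 3.3
  endloop
 endfacet
 facet normal 0.368 -0.852 -0.373
  outer loop
   vertex 4.7 1.1 1.7
   vertex 2.6 0.5 1.0
   vertex 4.9 1.8 0.3
  endloop
 endfacet
 facet normal 0.260 -0.964 0.047
  outer loop
   vertex 4.7 1.1 1.7
   vertex 3.3 0.8 3.3
   vertex 2.6 0.5 1.0
  endloop
 endfacet
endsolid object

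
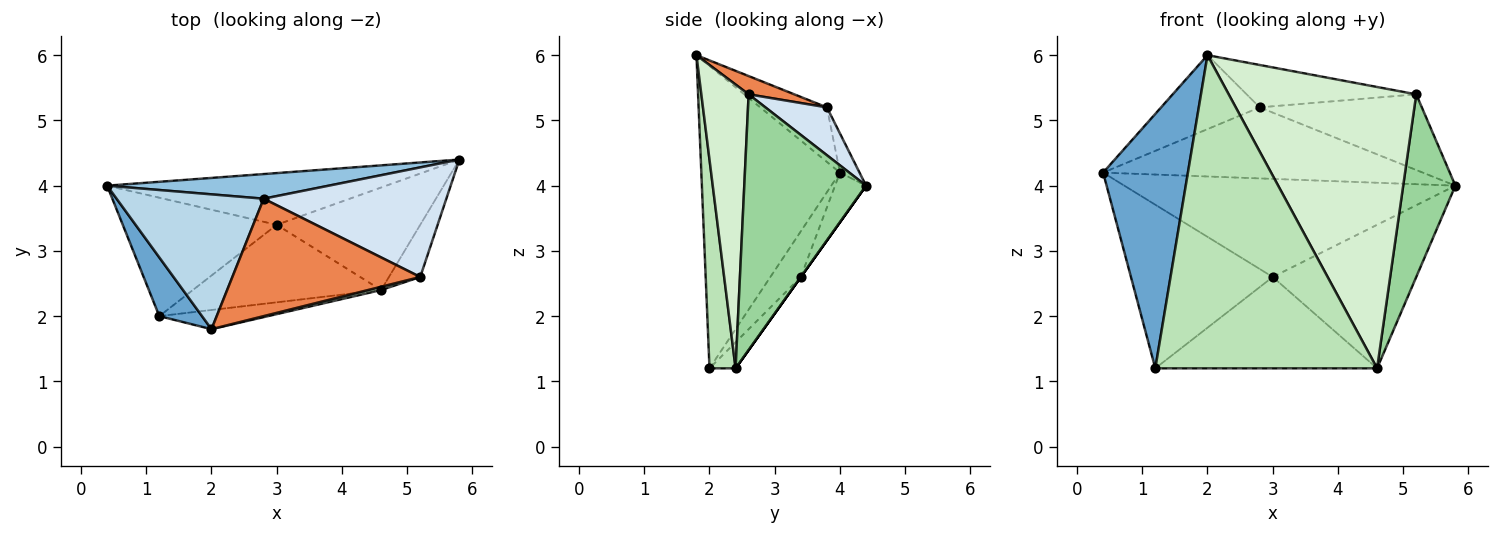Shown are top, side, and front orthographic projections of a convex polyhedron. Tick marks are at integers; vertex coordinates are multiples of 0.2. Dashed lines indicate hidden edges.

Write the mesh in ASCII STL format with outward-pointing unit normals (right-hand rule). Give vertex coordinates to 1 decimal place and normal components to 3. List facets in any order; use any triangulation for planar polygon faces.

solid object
 facet normal -0.847 -0.518 0.120
  outer loop
   vertex 1.2 2.0 1.2
   vertex 2.0 1.8 6.0
   vertex 0.4 4.0 4.2
  endloop
 endfacet
 facet normal -0.058 0.943 0.327
  outer loop
   vertex 2.8 3.8 5.2
   vertex 5.8 4.4 4.0
   vertex 0.4 4.0 4.2
  endloop
 endfacet
 facet normal -0.309 0.457 0.834
  outer loop
   vertex 2.8 3.8 5.2
   vertex 0.4 4.0 4.2
   vertex 2.0 1.8 6.0
  endloop
 endfacet
 facet normal 0.211 0.555 0.804
  outer loop
   vertex 2.8 3.8 5.2
   vertex 5.2 2.6 5.4
   vertex 5.8 4.4 4.0
  endloop
 endfacet
 facet normal 0.091 0.338 0.937
  outer loop
   vertex 2.8 3.8 5.2
   vertex 2.0 1.8 6.0
   vertex 5.2 2.6 5.4
  endloop
 endfacet
 facet normal -0.083 0.882 -0.465
  outer loop
   vertex 3.0 3.4 2.6
   vertex 0.4 4.0 4.2
   vertex 5.8 4.4 4.0
  endloop
 endfacet
 facet normal -0.171 0.798 -0.578
  outer loop
   vertex 3.0 3.4 2.6
   vertex 1.2 2.0 1.2
   vertex 0.4 4.0 4.2
  endloop
 endfacet
 facet normal 0.000 0.814 -0.581
  outer loop
   vertex 4.6 2.4 1.2
   vertex 3.0 3.4 2.6
   vertex 5.8 4.4 4.0
  endloop
 endfacet
 facet normal -0.089 0.759 -0.645
  outer loop
   vertex 4.6 2.4 1.2
   vertex 1.2 2.0 1.2
   vertex 3.0 3.4 2.6
  endloop
 endfacet
 facet normal 0.913 -0.391 -0.112
  outer loop
   vertex 4.6 2.4 1.2
   vertex 5.8 4.4 4.0
   vertex 5.2 2.6 5.4
  endloop
 endfacet
 facet normal 0.117 -0.991 -0.061
  outer loop
   vertex 4.6 2.4 1.2
   vertex 2.0 1.8 6.0
   vertex 1.2 2.0 1.2
  endloop
 endfacet
 facet normal 0.245 -0.970 0.011
  outer loop
   vertex 4.6 2.4 1.2
   vertex 5.2 2.6 5.4
   vertex 2.0 1.8 6.0
  endloop
 endfacet
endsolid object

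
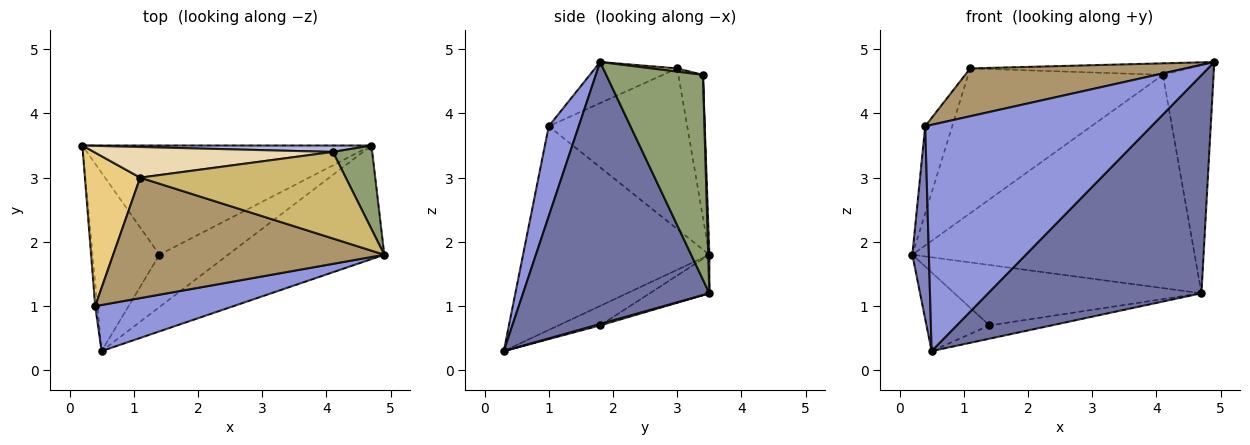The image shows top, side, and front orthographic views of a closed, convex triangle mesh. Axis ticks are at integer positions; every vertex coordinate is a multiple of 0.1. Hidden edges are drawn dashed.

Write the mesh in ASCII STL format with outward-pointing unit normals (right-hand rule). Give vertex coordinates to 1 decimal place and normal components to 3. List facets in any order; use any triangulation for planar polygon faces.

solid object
 facet normal 0.612 -0.701 -0.365
  outer loop
   vertex 4.7 3.5 1.2
   vertex 4.9 1.8 4.8
   vertex 0.5 0.3 0.3
  endloop
 endfacet
 facet normal -0.996 -0.088 -0.011
  outer loop
   vertex 0.4 1.0 3.8
   vertex 0.2 3.5 1.8
   vertex 0.5 0.3 0.3
  endloop
 endfacet
 facet normal 0.129 -0.972 0.198
  outer loop
   vertex 0.4 1.0 3.8
   vertex 0.5 0.3 0.3
   vertex 4.9 1.8 4.8
  endloop
 endfacet
 facet normal 0.004 1.000 0.030
  outer loop
   vertex 4.1 3.4 4.6
   vertex 4.7 3.5 1.2
   vertex 0.2 3.5 1.8
  endloop
 endfacet
 facet normal 0.873 0.458 0.168
  outer loop
   vertex 4.1 3.4 4.6
   vertex 4.9 1.8 4.8
   vertex 4.7 3.5 1.2
  endloop
 endfacet
 facet normal -0.257 0.390 -0.884
  outer loop
   vertex 1.4 1.8 0.7
   vertex 0.5 0.3 0.3
   vertex 0.2 3.5 1.8
  endloop
 endfacet
 facet normal -0.116 0.481 -0.869
  outer loop
   vertex 1.4 1.8 0.7
   vertex 0.2 3.5 1.8
   vertex 4.7 3.5 1.2
  endloop
 endfacet
 facet normal 0.020 0.246 -0.969
  outer loop
   vertex 1.4 1.8 0.7
   vertex 4.7 3.5 1.2
   vertex 0.5 0.3 0.3
  endloop
 endfacet
 facet normal -0.140 -0.365 0.920
  outer loop
   vertex 1.1 3.0 4.7
   vertex 0.4 1.0 3.8
   vertex 4.9 1.8 4.8
  endloop
 endfacet
 facet normal 0.015 0.132 0.991
  outer loop
   vertex 1.1 3.0 4.7
   vertex 4.9 1.8 4.8
   vertex 4.1 3.4 4.6
  endloop
 endfacet
 facet normal -0.930 0.182 0.320
  outer loop
   vertex 1.1 3.0 4.7
   vertex 0.2 3.5 1.8
   vertex 0.4 1.0 3.8
  endloop
 endfacet
 facet normal -0.123 0.971 0.205
  outer loop
   vertex 1.1 3.0 4.7
   vertex 4.1 3.4 4.6
   vertex 0.2 3.5 1.8
  endloop
 endfacet
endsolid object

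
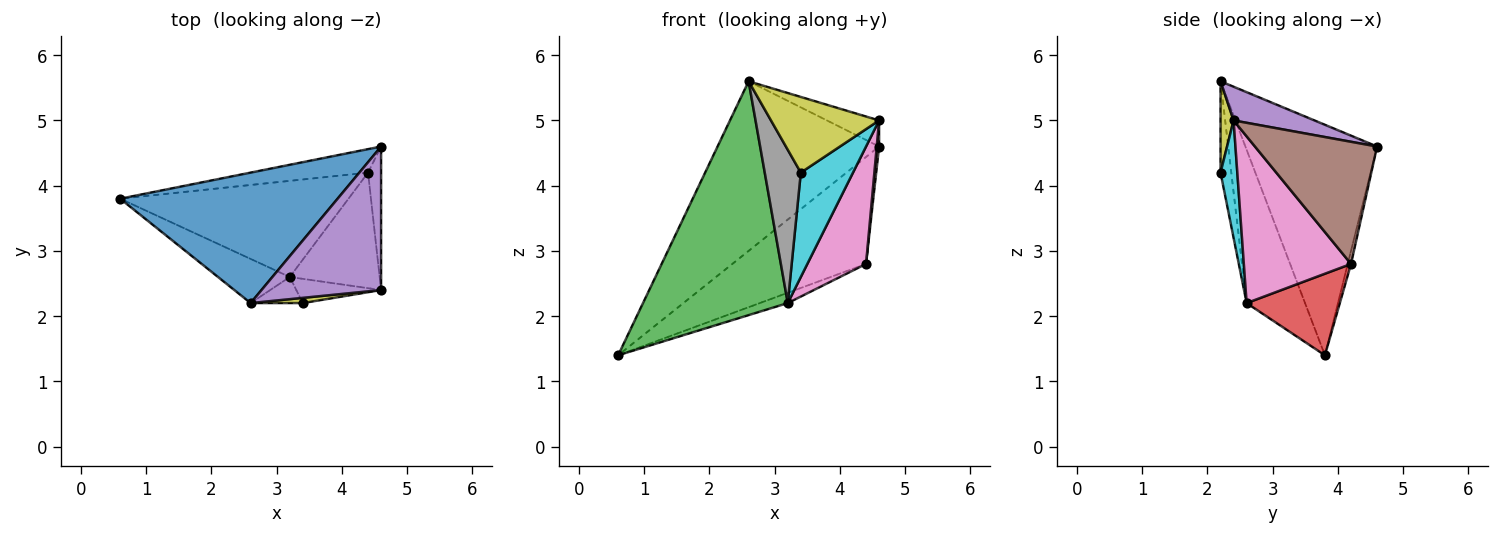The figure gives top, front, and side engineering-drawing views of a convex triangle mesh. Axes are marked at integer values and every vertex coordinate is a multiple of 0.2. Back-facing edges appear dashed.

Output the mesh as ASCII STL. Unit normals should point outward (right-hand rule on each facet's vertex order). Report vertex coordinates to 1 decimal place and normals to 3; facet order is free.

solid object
 facet normal -0.543 0.666 0.512
  outer loop
   vertex 2.6 2.2 5.6
   vertex 4.6 4.6 4.6
   vertex 0.6 3.8 1.4
  endloop
 endfacet
 facet normal -0.024 0.976 -0.214
  outer loop
   vertex 4.4 4.2 2.8
   vertex 0.6 3.8 1.4
   vertex 4.6 4.6 4.6
  endloop
 endfacet
 facet normal -0.369 -0.913 -0.173
  outer loop
   vertex 3.2 2.6 2.2
   vertex 2.6 2.2 5.6
   vertex 0.6 3.8 1.4
  endloop
 endfacet
 facet normal 0.335 0.100 -0.937
  outer loop
   vertex 3.2 2.6 2.2
   vertex 0.6 3.8 1.4
   vertex 4.4 4.2 2.8
  endloop
 endfacet
 facet normal 0.267 0.172 0.948
  outer loop
   vertex 4.6 2.4 5.0
   vertex 4.6 4.6 4.6
   vertex 2.6 2.2 5.6
  endloop
 endfacet
 facet normal 0.994 -0.019 -0.106
  outer loop
   vertex 4.6 2.4 5.0
   vertex 4.4 4.2 2.8
   vertex 4.6 4.6 4.6
  endloop
 endfacet
 facet normal 0.793 -0.434 -0.427
  outer loop
   vertex 4.6 2.4 5.0
   vertex 3.2 2.6 2.2
   vertex 4.4 4.2 2.8
  endloop
 endfacet
 facet normal -0.282 -0.946 -0.161
  outer loop
   vertex 3.4 2.2 4.2
   vertex 2.6 2.2 5.6
   vertex 3.2 2.6 2.2
  endloop
 endfacet
 facet normal 0.120 -0.990 0.068
  outer loop
   vertex 3.4 2.2 4.2
   vertex 4.6 2.4 5.0
   vertex 2.6 2.2 5.6
  endloop
 endfacet
 facet normal 0.299 -0.930 -0.216
  outer loop
   vertex 3.4 2.2 4.2
   vertex 3.2 2.6 2.2
   vertex 4.6 2.4 5.0
  endloop
 endfacet
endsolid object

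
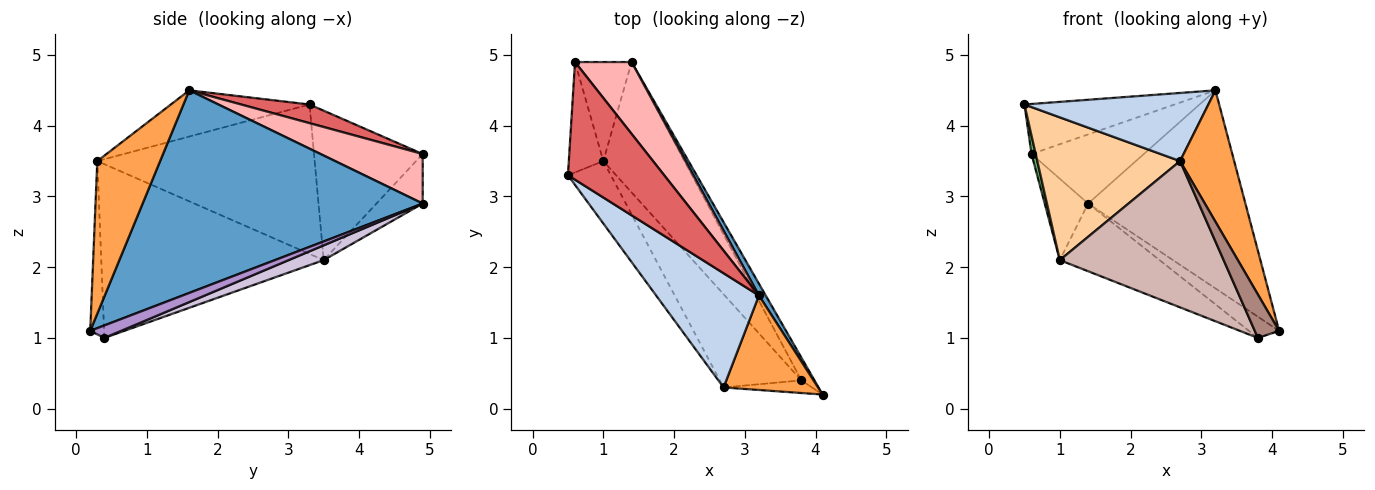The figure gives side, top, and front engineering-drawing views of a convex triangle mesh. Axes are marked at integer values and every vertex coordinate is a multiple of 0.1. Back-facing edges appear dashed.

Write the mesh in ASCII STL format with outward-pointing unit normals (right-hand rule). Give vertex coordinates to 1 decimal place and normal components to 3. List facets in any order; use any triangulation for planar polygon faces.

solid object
 facet normal 0.872 0.489 0.029
  outer loop
   vertex 3.2 1.6 4.5
   vertex 4.1 0.2 1.1
   vertex 1.4 4.9 2.9
  endloop
 endfacet
 facet normal -0.360 -0.478 0.801
  outer loop
   vertex 2.7 0.3 3.5
   vertex 3.2 1.6 4.5
   vertex 0.5 3.3 4.3
  endloop
 endfacet
 facet normal 0.686 -0.591 0.425
  outer loop
   vertex 2.7 0.3 3.5
   vertex 4.1 0.2 1.1
   vertex 3.2 1.6 4.5
  endloop
 endfacet
 facet normal -0.813 -0.534 -0.233
  outer loop
   vertex 1.0 3.5 2.1
   vertex 2.7 0.3 3.5
   vertex 0.5 3.3 4.3
  endloop
 endfacet
 facet normal -0.974 -0.037 -0.225
  outer loop
   vertex 0.6 4.9 3.6
   vertex 1.0 3.5 2.1
   vertex 0.5 3.3 4.3
  endloop
 endfacet
 facet normal -0.560 0.526 -0.640
  outer loop
   vertex 0.6 4.9 3.6
   vertex 1.4 4.9 2.9
   vertex 1.0 3.5 2.1
  endloop
 endfacet
 facet normal 0.176 0.385 0.906
  outer loop
   vertex 0.6 4.9 3.6
   vertex 0.5 3.3 4.3
   vertex 3.2 1.6 4.5
  endloop
 endfacet
 facet normal 0.533 0.586 0.610
  outer loop
   vertex 0.6 4.9 3.6
   vertex 3.2 1.6 4.5
   vertex 1.4 4.9 2.9
  endloop
 endfacet
 facet normal 0.572 0.559 -0.600
  outer loop
   vertex 3.8 0.4 1.0
   vertex 1.4 4.9 2.9
   vertex 4.1 0.2 1.1
  endloop
 endfacet
 facet normal 0.160 0.455 -0.876
  outer loop
   vertex 3.8 0.4 1.0
   vertex 1.0 3.5 2.1
   vertex 1.4 4.9 2.9
  endloop
 endfacet
 facet normal -0.480 -0.842 -0.245
  outer loop
   vertex 3.8 0.4 1.0
   vertex 4.1 0.2 1.1
   vertex 2.7 0.3 3.5
  endloop
 endfacet
 facet normal -0.753 -0.555 -0.354
  outer loop
   vertex 3.8 0.4 1.0
   vertex 2.7 0.3 3.5
   vertex 1.0 3.5 2.1
  endloop
 endfacet
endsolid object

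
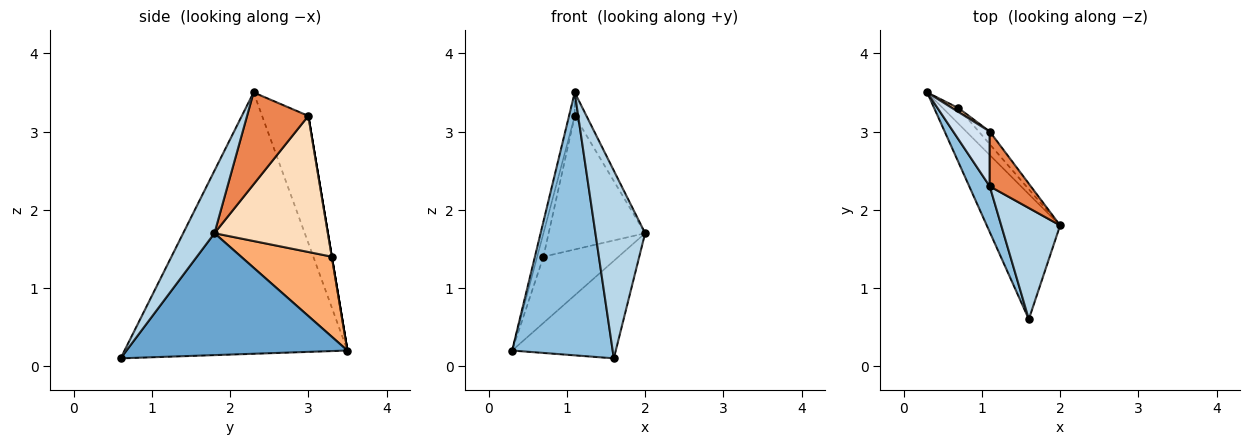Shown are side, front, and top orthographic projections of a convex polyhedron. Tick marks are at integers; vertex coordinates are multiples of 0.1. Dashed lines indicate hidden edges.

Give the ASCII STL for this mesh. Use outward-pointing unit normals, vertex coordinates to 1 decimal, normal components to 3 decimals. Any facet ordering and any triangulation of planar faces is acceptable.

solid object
 facet normal 0.795 0.373 -0.478
  outer loop
   vertex 1.6 0.6 0.1
   vertex 0.3 3.5 0.2
   vertex 2.0 1.8 1.7
  endloop
 endfacet
 facet normal -0.909 -0.410 0.071
  outer loop
   vertex 1.1 2.3 3.5
   vertex 0.3 3.5 0.2
   vertex 1.6 0.6 0.1
  endloop
 endfacet
 facet normal 0.476 -0.756 0.448
  outer loop
   vertex 1.1 2.3 3.5
   vertex 1.6 0.6 0.1
   vertex 2.0 1.8 1.7
  endloop
 endfacet
 facet normal -0.954 0.117 0.274
  outer loop
   vertex 1.1 3.0 3.2
   vertex 0.3 3.5 0.2
   vertex 1.1 2.3 3.5
  endloop
 endfacet
 facet normal 0.899 0.172 0.402
  outer loop
   vertex 1.1 3.0 3.2
   vertex 1.1 2.3 3.5
   vertex 2.0 1.8 1.7
  endloop
 endfacet
 facet normal 0.762 0.630 -0.149
  outer loop
   vertex 0.7 3.3 1.4
   vertex 2.0 1.8 1.7
   vertex 0.3 3.5 0.2
  endloop
 endfacet
 facet normal 0.000 0.986 0.164
  outer loop
   vertex 0.7 3.3 1.4
   vertex 0.3 3.5 0.2
   vertex 1.1 3.0 3.2
  endloop
 endfacet
 facet normal 0.760 0.647 -0.061
  outer loop
   vertex 0.7 3.3 1.4
   vertex 1.1 3.0 3.2
   vertex 2.0 1.8 1.7
  endloop
 endfacet
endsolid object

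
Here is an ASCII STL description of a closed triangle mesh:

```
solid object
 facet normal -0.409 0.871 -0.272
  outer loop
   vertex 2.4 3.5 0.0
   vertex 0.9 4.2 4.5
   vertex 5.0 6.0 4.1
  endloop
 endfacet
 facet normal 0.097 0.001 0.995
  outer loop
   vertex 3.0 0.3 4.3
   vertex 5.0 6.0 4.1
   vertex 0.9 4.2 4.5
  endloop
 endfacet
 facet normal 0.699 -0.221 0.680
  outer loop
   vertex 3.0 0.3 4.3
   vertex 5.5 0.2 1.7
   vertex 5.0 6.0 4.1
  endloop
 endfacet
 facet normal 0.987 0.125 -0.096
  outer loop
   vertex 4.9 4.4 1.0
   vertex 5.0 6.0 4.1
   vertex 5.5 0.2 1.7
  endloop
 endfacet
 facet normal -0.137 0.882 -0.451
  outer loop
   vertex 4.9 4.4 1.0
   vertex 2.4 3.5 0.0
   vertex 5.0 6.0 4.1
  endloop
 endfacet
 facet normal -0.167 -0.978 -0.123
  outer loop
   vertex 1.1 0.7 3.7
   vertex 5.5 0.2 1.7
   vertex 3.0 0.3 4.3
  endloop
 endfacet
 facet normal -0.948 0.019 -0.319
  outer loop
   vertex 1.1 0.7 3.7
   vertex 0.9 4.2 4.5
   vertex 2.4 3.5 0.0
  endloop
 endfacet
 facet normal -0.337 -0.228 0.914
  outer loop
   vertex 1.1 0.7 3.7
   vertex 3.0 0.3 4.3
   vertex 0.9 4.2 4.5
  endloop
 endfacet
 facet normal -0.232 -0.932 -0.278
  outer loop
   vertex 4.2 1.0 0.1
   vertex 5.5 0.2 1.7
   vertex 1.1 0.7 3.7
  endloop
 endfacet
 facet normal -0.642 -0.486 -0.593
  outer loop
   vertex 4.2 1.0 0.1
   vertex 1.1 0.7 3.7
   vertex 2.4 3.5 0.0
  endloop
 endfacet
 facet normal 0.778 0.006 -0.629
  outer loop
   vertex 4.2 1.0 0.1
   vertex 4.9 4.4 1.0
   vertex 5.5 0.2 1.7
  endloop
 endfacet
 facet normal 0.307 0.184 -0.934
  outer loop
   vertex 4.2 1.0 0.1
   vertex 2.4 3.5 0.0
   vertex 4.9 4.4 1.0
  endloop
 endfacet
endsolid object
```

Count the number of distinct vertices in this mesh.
8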